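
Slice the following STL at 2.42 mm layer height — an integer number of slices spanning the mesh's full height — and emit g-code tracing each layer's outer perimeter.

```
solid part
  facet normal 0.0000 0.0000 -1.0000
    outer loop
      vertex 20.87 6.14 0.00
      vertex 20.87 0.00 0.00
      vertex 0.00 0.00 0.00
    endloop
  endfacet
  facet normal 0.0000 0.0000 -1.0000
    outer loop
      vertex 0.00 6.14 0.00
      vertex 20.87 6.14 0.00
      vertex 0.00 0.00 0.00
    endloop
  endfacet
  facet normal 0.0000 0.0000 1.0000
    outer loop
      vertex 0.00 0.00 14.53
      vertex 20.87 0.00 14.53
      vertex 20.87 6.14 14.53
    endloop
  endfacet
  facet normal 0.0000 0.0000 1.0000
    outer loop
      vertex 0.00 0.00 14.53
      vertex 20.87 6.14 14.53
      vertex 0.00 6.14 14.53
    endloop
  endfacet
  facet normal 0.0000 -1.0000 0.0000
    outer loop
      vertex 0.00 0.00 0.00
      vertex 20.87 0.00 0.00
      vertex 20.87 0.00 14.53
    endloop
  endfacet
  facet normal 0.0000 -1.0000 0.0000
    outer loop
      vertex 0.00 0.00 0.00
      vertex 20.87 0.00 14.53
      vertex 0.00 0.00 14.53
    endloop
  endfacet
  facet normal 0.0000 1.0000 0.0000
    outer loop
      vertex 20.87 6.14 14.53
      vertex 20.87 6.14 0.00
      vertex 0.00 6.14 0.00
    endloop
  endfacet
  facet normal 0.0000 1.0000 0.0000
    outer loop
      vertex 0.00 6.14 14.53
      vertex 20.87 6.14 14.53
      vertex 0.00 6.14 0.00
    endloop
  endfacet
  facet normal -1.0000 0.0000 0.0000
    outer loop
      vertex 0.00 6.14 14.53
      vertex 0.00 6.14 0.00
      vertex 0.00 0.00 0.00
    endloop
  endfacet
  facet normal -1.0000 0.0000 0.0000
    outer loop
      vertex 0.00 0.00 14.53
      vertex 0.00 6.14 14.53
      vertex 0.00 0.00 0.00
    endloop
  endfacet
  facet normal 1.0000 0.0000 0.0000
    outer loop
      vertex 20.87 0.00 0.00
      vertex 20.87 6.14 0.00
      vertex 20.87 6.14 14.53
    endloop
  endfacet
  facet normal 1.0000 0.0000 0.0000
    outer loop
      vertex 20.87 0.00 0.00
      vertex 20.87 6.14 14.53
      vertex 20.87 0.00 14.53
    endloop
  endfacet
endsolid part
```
; perimeter-only toolpath
G21 ; units = mm
G90 ; absolute positioning
G28 ; home
; layer 1
G0 Z2.42
G0 X0.00 Y0.00
G1 X20.87 Y0.00
G1 X20.87 Y6.14
G1 X0.00 Y6.14
G1 X0.00 Y0.00
; layer 2
G0 Z4.84
G0 X0.00 Y0.00
G1 X20.87 Y0.00
G1 X20.87 Y6.14
G1 X0.00 Y6.14
G1 X0.00 Y0.00
; layer 3
G0 Z7.26
G0 X0.00 Y0.00
G1 X20.87 Y0.00
G1 X20.87 Y6.14
G1 X0.00 Y6.14
G1 X0.00 Y0.00
; layer 4
G0 Z9.69
G0 X0.00 Y0.00
G1 X20.87 Y0.00
G1 X20.87 Y6.14
G1 X0.00 Y6.14
G1 X0.00 Y0.00
; layer 5
G0 Z12.11
G0 X0.00 Y0.00
G1 X20.87 Y0.00
G1 X20.87 Y6.14
G1 X0.00 Y6.14
G1 X0.00 Y0.00
; layer 6
G0 Z14.53
G0 X0.00 Y0.00
G1 X20.87 Y0.00
G1 X20.87 Y6.14
G1 X0.00 Y6.14
G1 X0.00 Y0.00
M2 ; end

The solid is a rectangular box, roughly 20.9 × 6.14 mm footprint and 14.5 mm tall. Slicing at Δz = 2.42 mm — 6 equal slices spanning the solid's height, so layer i sits at z = i·h/6 — gives 6 non-empty perimeters. Each is a 4-segment closed polygon; G0 lifts to the layer z and rapids to the start vertex, then G1 traces the edges.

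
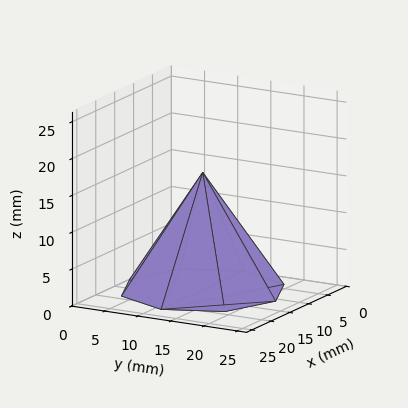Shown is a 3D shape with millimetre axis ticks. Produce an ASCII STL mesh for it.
Reading the render: the shape is a regular 8-sided pyramid, base circumscribed radius ≈ 11 mm, apex at z ≈ 16 mm (dimensions read to the nearest mm from the axis ticks). For the STL, each face is triangulated and given an outward normal.

solid part
  facet normal 0.0000 0.0000 -1.0000
    outer loop
      vertex 11.0 22.0 0.0
      vertex 18.8 18.8 0.0
      vertex 22.0 11.0 0.0
    endloop
  endfacet
  facet normal 0.0000 0.0000 -1.0000
    outer loop
      vertex 3.2 18.8 0.0
      vertex 11.0 22.0 0.0
      vertex 22.0 11.0 0.0
    endloop
  endfacet
  facet normal 0.0000 0.0000 -1.0000
    outer loop
      vertex 0.0 11.0 0.0
      vertex 3.2 18.8 0.0
      vertex 22.0 11.0 0.0
    endloop
  endfacet
  facet normal 0.0000 0.0000 -1.0000
    outer loop
      vertex 3.2 3.2 0.0
      vertex 0.0 11.0 0.0
      vertex 22.0 11.0 0.0
    endloop
  endfacet
  facet normal 0.0000 0.0000 -1.0000
    outer loop
      vertex 11.0 0.0 0.0
      vertex 3.2 3.2 0.0
      vertex 22.0 11.0 0.0
    endloop
  endfacet
  facet normal 0.0000 0.0000 -1.0000
    outer loop
      vertex 18.8 3.2 0.0
      vertex 11.0 0.0 0.0
      vertex 22.0 11.0 0.0
    endloop
  endfacet
  facet normal 0.7806 0.3203 0.5367
    outer loop
      vertex 22.0 11.0 0.0
      vertex 18.8 18.8 0.0
      vertex 11.0 11.0 16.0
    endloop
  endfacet
  facet normal 0.3203 0.7806 0.5367
    outer loop
      vertex 18.8 18.8 0.0
      vertex 11.0 22.0 0.0
      vertex 11.0 11.0 16.0
    endloop
  endfacet
  facet normal -0.3203 0.7806 0.5367
    outer loop
      vertex 11.0 22.0 0.0
      vertex 3.2 18.8 0.0
      vertex 11.0 11.0 16.0
    endloop
  endfacet
  facet normal -0.7806 0.3203 0.5367
    outer loop
      vertex 3.2 18.8 0.0
      vertex 0.0 11.0 0.0
      vertex 11.0 11.0 16.0
    endloop
  endfacet
  facet normal -0.7806 -0.3203 0.5367
    outer loop
      vertex 0.0 11.0 0.0
      vertex 3.2 3.2 0.0
      vertex 11.0 11.0 16.0
    endloop
  endfacet
  facet normal -0.3203 -0.7806 0.5367
    outer loop
      vertex 3.2 3.2 0.0
      vertex 11.0 0.0 0.0
      vertex 11.0 11.0 16.0
    endloop
  endfacet
  facet normal 0.3203 -0.7806 0.5367
    outer loop
      vertex 11.0 0.0 0.0
      vertex 18.8 3.2 0.0
      vertex 11.0 11.0 16.0
    endloop
  endfacet
  facet normal 0.7806 -0.3203 0.5367
    outer loop
      vertex 18.8 3.2 0.0
      vertex 22.0 11.0 0.0
      vertex 11.0 11.0 16.0
    endloop
  endfacet
endsolid part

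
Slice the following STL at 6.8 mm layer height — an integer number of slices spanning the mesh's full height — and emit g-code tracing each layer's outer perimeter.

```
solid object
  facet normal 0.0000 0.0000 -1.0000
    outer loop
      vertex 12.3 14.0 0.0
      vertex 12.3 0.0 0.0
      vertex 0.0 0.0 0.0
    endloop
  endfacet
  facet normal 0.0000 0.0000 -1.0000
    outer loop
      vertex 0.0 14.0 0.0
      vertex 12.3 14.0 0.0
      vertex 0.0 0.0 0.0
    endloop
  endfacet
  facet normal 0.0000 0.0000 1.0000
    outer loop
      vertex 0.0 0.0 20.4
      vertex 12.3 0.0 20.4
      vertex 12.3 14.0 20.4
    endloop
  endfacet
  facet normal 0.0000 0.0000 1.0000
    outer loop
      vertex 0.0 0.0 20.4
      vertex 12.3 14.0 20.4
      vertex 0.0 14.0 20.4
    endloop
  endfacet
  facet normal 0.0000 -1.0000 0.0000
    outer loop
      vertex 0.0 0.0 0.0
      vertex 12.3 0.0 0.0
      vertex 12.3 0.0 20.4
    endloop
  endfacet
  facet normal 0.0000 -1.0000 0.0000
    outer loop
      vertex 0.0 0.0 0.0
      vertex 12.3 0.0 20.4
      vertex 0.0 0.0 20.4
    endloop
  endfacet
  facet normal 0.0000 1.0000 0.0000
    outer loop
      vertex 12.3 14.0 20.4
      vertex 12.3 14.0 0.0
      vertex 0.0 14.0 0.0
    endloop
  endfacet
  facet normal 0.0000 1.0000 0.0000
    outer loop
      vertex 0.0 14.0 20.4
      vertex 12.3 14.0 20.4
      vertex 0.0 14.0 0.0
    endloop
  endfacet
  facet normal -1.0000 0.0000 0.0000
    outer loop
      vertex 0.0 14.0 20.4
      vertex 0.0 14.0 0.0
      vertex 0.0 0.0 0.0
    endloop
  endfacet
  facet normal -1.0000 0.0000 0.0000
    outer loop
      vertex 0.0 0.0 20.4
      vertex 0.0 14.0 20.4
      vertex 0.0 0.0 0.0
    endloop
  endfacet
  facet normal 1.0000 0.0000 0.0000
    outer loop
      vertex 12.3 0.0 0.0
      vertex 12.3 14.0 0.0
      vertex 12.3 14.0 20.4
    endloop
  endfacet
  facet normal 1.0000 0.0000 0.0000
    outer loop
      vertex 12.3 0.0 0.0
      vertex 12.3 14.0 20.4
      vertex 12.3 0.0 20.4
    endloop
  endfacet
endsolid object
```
; perimeter-only toolpath
G21 ; units = mm
G90 ; absolute positioning
G28 ; home
; layer 1
G0 Z6.8
G0 X0.0 Y0.0
G1 X12.3 Y0.0
G1 X12.3 Y14.0
G1 X0.0 Y14.0
G1 X0.0 Y0.0
; layer 2
G0 Z13.6
G0 X0.0 Y0.0
G1 X12.3 Y0.0
G1 X12.3 Y14.0
G1 X0.0 Y14.0
G1 X0.0 Y0.0
; layer 3
G0 Z20.4
G0 X0.0 Y0.0
G1 X12.3 Y0.0
G1 X12.3 Y14.0
G1 X0.0 Y14.0
G1 X0.0 Y0.0
M2 ; end

The solid is a rectangular box, roughly 12.3 × 14 mm footprint and 20.4 mm tall. Slicing at Δz = 6.8 mm — 3 equal slices spanning the solid's height, so layer i sits at z = i·h/3 — gives 3 non-empty perimeters. Each is a 4-segment closed polygon; G0 lifts to the layer z and rapids to the start vertex, then G1 traces the edges.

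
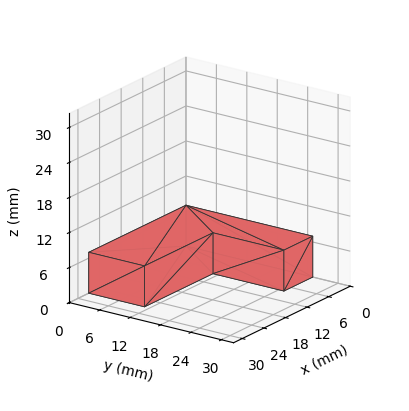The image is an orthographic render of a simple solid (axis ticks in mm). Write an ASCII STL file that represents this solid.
Reading the render: the shape is an L-shaped prism: outer 27 × 25 mm, arm thicknesses ≈ 11 mm (horizontal) and 8 mm (vertical), extruded 7 mm in z (dimensions read to the nearest mm from the axis ticks). For the STL, each face is triangulated and given an outward normal.

solid part
  facet normal 0.0000 0.0000 -1.0000
    outer loop
      vertex 27.00 11.00 0.00
      vertex 27.00 0.00 0.00
      vertex 0.00 0.00 0.00
    endloop
  endfacet
  facet normal 0.0000 0.0000 -1.0000
    outer loop
      vertex 8.00 11.00 0.00
      vertex 27.00 11.00 0.00
      vertex 0.00 0.00 0.00
    endloop
  endfacet
  facet normal 0.0000 0.0000 -1.0000
    outer loop
      vertex 8.00 25.00 0.00
      vertex 8.00 11.00 0.00
      vertex 0.00 0.00 0.00
    endloop
  endfacet
  facet normal 0.0000 0.0000 -1.0000
    outer loop
      vertex 0.00 25.00 0.00
      vertex 8.00 25.00 0.00
      vertex 0.00 0.00 0.00
    endloop
  endfacet
  facet normal 0.0000 0.0000 1.0000
    outer loop
      vertex 0.00 0.00 7.00
      vertex 27.00 0.00 7.00
      vertex 27.00 11.00 7.00
    endloop
  endfacet
  facet normal 0.0000 0.0000 1.0000
    outer loop
      vertex 0.00 0.00 7.00
      vertex 27.00 11.00 7.00
      vertex 8.00 11.00 7.00
    endloop
  endfacet
  facet normal 0.0000 0.0000 1.0000
    outer loop
      vertex 0.00 0.00 7.00
      vertex 8.00 11.00 7.00
      vertex 8.00 25.00 7.00
    endloop
  endfacet
  facet normal 0.0000 0.0000 1.0000
    outer loop
      vertex 0.00 0.00 7.00
      vertex 8.00 25.00 7.00
      vertex 0.00 25.00 7.00
    endloop
  endfacet
  facet normal 0.0000 -1.0000 0.0000
    outer loop
      vertex 0.00 0.00 0.00
      vertex 27.00 0.00 0.00
      vertex 27.00 0.00 7.00
    endloop
  endfacet
  facet normal 0.0000 -1.0000 0.0000
    outer loop
      vertex 0.00 0.00 0.00
      vertex 27.00 0.00 7.00
      vertex 0.00 0.00 7.00
    endloop
  endfacet
  facet normal 1.0000 0.0000 0.0000
    outer loop
      vertex 27.00 0.00 0.00
      vertex 27.00 11.00 0.00
      vertex 27.00 11.00 7.00
    endloop
  endfacet
  facet normal 1.0000 0.0000 0.0000
    outer loop
      vertex 27.00 0.00 0.00
      vertex 27.00 11.00 7.00
      vertex 27.00 0.00 7.00
    endloop
  endfacet
  facet normal 0.0000 1.0000 0.0000
    outer loop
      vertex 27.00 11.00 0.00
      vertex 8.00 11.00 0.00
      vertex 8.00 11.00 7.00
    endloop
  endfacet
  facet normal 0.0000 1.0000 0.0000
    outer loop
      vertex 27.00 11.00 0.00
      vertex 8.00 11.00 7.00
      vertex 27.00 11.00 7.00
    endloop
  endfacet
  facet normal 1.0000 0.0000 0.0000
    outer loop
      vertex 8.00 11.00 0.00
      vertex 8.00 25.00 0.00
      vertex 8.00 25.00 7.00
    endloop
  endfacet
  facet normal 1.0000 0.0000 0.0000
    outer loop
      vertex 8.00 11.00 0.00
      vertex 8.00 25.00 7.00
      vertex 8.00 11.00 7.00
    endloop
  endfacet
  facet normal 0.0000 1.0000 0.0000
    outer loop
      vertex 8.00 25.00 0.00
      vertex 0.00 25.00 0.00
      vertex 0.00 25.00 7.00
    endloop
  endfacet
  facet normal 0.0000 1.0000 0.0000
    outer loop
      vertex 8.00 25.00 0.00
      vertex 0.00 25.00 7.00
      vertex 8.00 25.00 7.00
    endloop
  endfacet
  facet normal -1.0000 0.0000 0.0000
    outer loop
      vertex 0.00 25.00 0.00
      vertex 0.00 0.00 0.00
      vertex 0.00 0.00 7.00
    endloop
  endfacet
  facet normal -1.0000 0.0000 0.0000
    outer loop
      vertex 0.00 25.00 0.00
      vertex 0.00 0.00 7.00
      vertex 0.00 25.00 7.00
    endloop
  endfacet
endsolid part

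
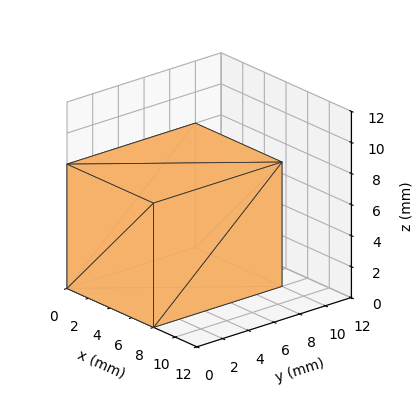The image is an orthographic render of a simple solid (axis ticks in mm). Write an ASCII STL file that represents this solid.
Reading the render: the shape is a rectangular box, roughly 8 × 10 mm footprint and 8 mm tall (dimensions read to the nearest mm from the axis ticks). For the STL, each face is triangulated and given an outward normal.

solid part
  facet normal 0.0000 0.0000 -1.0000
    outer loop
      vertex 8.0 10.0 0.0
      vertex 8.0 0.0 0.0
      vertex 0.0 0.0 0.0
    endloop
  endfacet
  facet normal 0.0000 0.0000 -1.0000
    outer loop
      vertex 0.0 10.0 0.0
      vertex 8.0 10.0 0.0
      vertex 0.0 0.0 0.0
    endloop
  endfacet
  facet normal 0.0000 0.0000 1.0000
    outer loop
      vertex 0.0 0.0 8.0
      vertex 8.0 0.0 8.0
      vertex 8.0 10.0 8.0
    endloop
  endfacet
  facet normal 0.0000 0.0000 1.0000
    outer loop
      vertex 0.0 0.0 8.0
      vertex 8.0 10.0 8.0
      vertex 0.0 10.0 8.0
    endloop
  endfacet
  facet normal 0.0000 -1.0000 0.0000
    outer loop
      vertex 0.0 0.0 0.0
      vertex 8.0 0.0 0.0
      vertex 8.0 0.0 8.0
    endloop
  endfacet
  facet normal 0.0000 -1.0000 0.0000
    outer loop
      vertex 0.0 0.0 0.0
      vertex 8.0 0.0 8.0
      vertex 0.0 0.0 8.0
    endloop
  endfacet
  facet normal 0.0000 1.0000 0.0000
    outer loop
      vertex 8.0 10.0 8.0
      vertex 8.0 10.0 0.0
      vertex 0.0 10.0 0.0
    endloop
  endfacet
  facet normal 0.0000 1.0000 0.0000
    outer loop
      vertex 0.0 10.0 8.0
      vertex 8.0 10.0 8.0
      vertex 0.0 10.0 0.0
    endloop
  endfacet
  facet normal -1.0000 0.0000 0.0000
    outer loop
      vertex 0.0 10.0 8.0
      vertex 0.0 10.0 0.0
      vertex 0.0 0.0 0.0
    endloop
  endfacet
  facet normal -1.0000 0.0000 0.0000
    outer loop
      vertex 0.0 0.0 8.0
      vertex 0.0 10.0 8.0
      vertex 0.0 0.0 0.0
    endloop
  endfacet
  facet normal 1.0000 0.0000 0.0000
    outer loop
      vertex 8.0 0.0 0.0
      vertex 8.0 10.0 0.0
      vertex 8.0 10.0 8.0
    endloop
  endfacet
  facet normal 1.0000 0.0000 0.0000
    outer loop
      vertex 8.0 0.0 0.0
      vertex 8.0 10.0 8.0
      vertex 8.0 0.0 8.0
    endloop
  endfacet
endsolid part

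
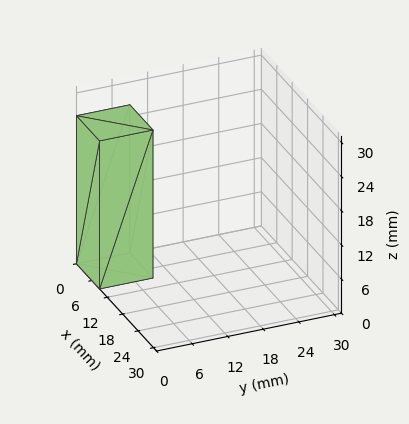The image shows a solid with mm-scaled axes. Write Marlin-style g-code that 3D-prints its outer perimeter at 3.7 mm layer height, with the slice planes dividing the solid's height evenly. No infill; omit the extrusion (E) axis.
Reading the render: the shape is a rectangular box, roughly 9 × 9 mm footprint and 26 mm tall (dimensions read to the nearest mm from the axis ticks). For the g-code, the solid's height is divided into equal slices at the stated Δz and each level perimeter traced with G1 moves after a G0 lift.

; perimeter-only toolpath
G21 ; units = mm
G90 ; absolute positioning
G28 ; home
; layer 1
G0 Z3.7
G0 X0.0 Y0.0
G1 X9.0 Y0.0
G1 X9.0 Y9.0
G1 X0.0 Y9.0
G1 X0.0 Y0.0
; layer 2
G0 Z7.4
G0 X0.0 Y0.0
G1 X9.0 Y0.0
G1 X9.0 Y9.0
G1 X0.0 Y9.0
G1 X0.0 Y0.0
; layer 3
G0 Z11.1
G0 X0.0 Y0.0
G1 X9.0 Y0.0
G1 X9.0 Y9.0
G1 X0.0 Y9.0
G1 X0.0 Y0.0
; layer 4
G0 Z14.9
G0 X0.0 Y0.0
G1 X9.0 Y0.0
G1 X9.0 Y9.0
G1 X0.0 Y9.0
G1 X0.0 Y0.0
; layer 5
G0 Z18.6
G0 X0.0 Y0.0
G1 X9.0 Y0.0
G1 X9.0 Y9.0
G1 X0.0 Y9.0
G1 X0.0 Y0.0
; layer 6
G0 Z22.3
G0 X0.0 Y0.0
G1 X9.0 Y0.0
G1 X9.0 Y9.0
G1 X0.0 Y9.0
G1 X0.0 Y0.0
; layer 7
G0 Z26.0
G0 X0.0 Y0.0
G1 X9.0 Y0.0
G1 X9.0 Y9.0
G1 X0.0 Y9.0
G1 X0.0 Y0.0
M2 ; end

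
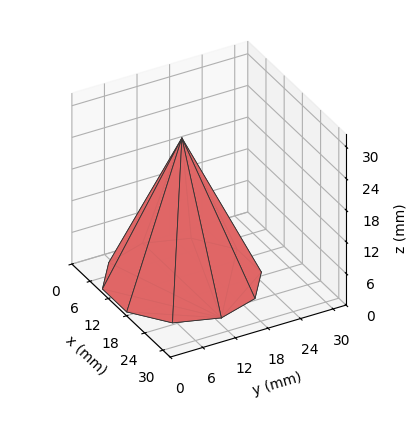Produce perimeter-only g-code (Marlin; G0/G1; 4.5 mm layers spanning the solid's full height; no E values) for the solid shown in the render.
Reading the render: the shape is a regular 10-sided pyramid, base circumscribed radius ≈ 13 mm, apex at z ≈ 27 mm (dimensions read to the nearest mm from the axis ticks). For the g-code, the solid's height is divided into equal slices at the stated Δz and each level perimeter traced with G1 moves after a G0 lift.

; perimeter-only toolpath
G21 ; units = mm
G90 ; absolute positioning
G28 ; home
; layer 1
G0 Z4.5
G0 X23.8 Y13.0
G1 X21.8 Y19.3
G1 X16.3 Y23.3
G1 X9.7 Y23.3
G1 X4.2 Y19.3
G1 X2.2 Y13.0
G1 X4.2 Y6.7
G1 X9.7 Y2.7
G1 X16.3 Y2.7
G1 X21.8 Y6.7
G1 X23.8 Y13.0
; layer 2
G0 Z9.0
G0 X21.7 Y13.0
G1 X20.0 Y18.1
G1 X15.7 Y21.3
G1 X10.3 Y21.3
G1 X6.0 Y18.1
G1 X4.3 Y13.0
G1 X6.0 Y7.9
G1 X10.3 Y4.7
G1 X15.7 Y4.7
G1 X20.0 Y7.9
G1 X21.7 Y13.0
; layer 3
G0 Z13.5
G0 X19.5 Y13.0
G1 X18.2 Y16.8
G1 X15.0 Y19.2
G1 X11.0 Y19.2
G1 X7.8 Y16.8
G1 X6.5 Y13.0
G1 X7.8 Y9.2
G1 X11.0 Y6.8
G1 X15.0 Y6.8
G1 X18.2 Y9.2
G1 X19.5 Y13.0
; layer 4
G0 Z18.0
G0 X17.3 Y13.0
G1 X16.5 Y15.5
G1 X14.3 Y17.1
G1 X11.7 Y17.1
G1 X9.5 Y15.5
G1 X8.7 Y13.0
G1 X9.5 Y10.5
G1 X11.7 Y8.9
G1 X14.3 Y8.9
G1 X16.5 Y10.5
G1 X17.3 Y13.0
; layer 5
G0 Z22.5
G0 X15.2 Y13.0
G1 X14.8 Y14.3
G1 X13.7 Y15.1
G1 X12.3 Y15.1
G1 X11.2 Y14.3
G1 X10.8 Y13.0
G1 X11.2 Y11.7
G1 X12.3 Y10.9
G1 X13.7 Y10.9
G1 X14.8 Y11.7
G1 X15.2 Y13.0
M2 ; end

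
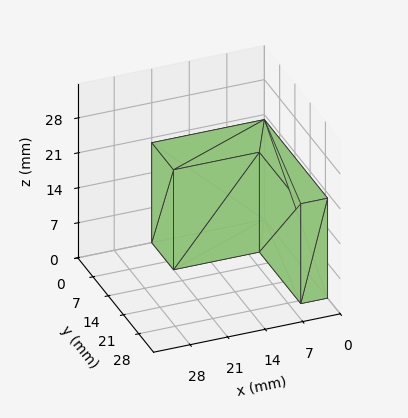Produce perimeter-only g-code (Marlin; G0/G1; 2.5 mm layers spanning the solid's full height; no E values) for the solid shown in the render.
Reading the render: the shape is an L-shaped prism: outer 21 × 29 mm, arm thicknesses ≈ 10 mm (horizontal) and 5 mm (vertical), extruded 20 mm in z (dimensions read to the nearest mm from the axis ticks). For the g-code, the solid's height is divided into equal slices at the stated Δz and each level perimeter traced with G1 moves after a G0 lift.

; perimeter-only toolpath
G21 ; units = mm
G90 ; absolute positioning
G28 ; home
; layer 1
G0 Z2.5
G0 X0.0 Y0.0
G1 X21.0 Y0.0
G1 X21.0 Y10.0
G1 X5.0 Y10.0
G1 X5.0 Y29.0
G1 X0.0 Y29.0
G1 X0.0 Y0.0
; layer 2
G0 Z5.0
G0 X0.0 Y0.0
G1 X21.0 Y0.0
G1 X21.0 Y10.0
G1 X5.0 Y10.0
G1 X5.0 Y29.0
G1 X0.0 Y29.0
G1 X0.0 Y0.0
; layer 3
G0 Z7.5
G0 X0.0 Y0.0
G1 X21.0 Y0.0
G1 X21.0 Y10.0
G1 X5.0 Y10.0
G1 X5.0 Y29.0
G1 X0.0 Y29.0
G1 X0.0 Y0.0
; layer 4
G0 Z10.0
G0 X0.0 Y0.0
G1 X21.0 Y0.0
G1 X21.0 Y10.0
G1 X5.0 Y10.0
G1 X5.0 Y29.0
G1 X0.0 Y29.0
G1 X0.0 Y0.0
; layer 5
G0 Z12.5
G0 X0.0 Y0.0
G1 X21.0 Y0.0
G1 X21.0 Y10.0
G1 X5.0 Y10.0
G1 X5.0 Y29.0
G1 X0.0 Y29.0
G1 X0.0 Y0.0
; layer 6
G0 Z15.0
G0 X0.0 Y0.0
G1 X21.0 Y0.0
G1 X21.0 Y10.0
G1 X5.0 Y10.0
G1 X5.0 Y29.0
G1 X0.0 Y29.0
G1 X0.0 Y0.0
; layer 7
G0 Z17.5
G0 X0.0 Y0.0
G1 X21.0 Y0.0
G1 X21.0 Y10.0
G1 X5.0 Y10.0
G1 X5.0 Y29.0
G1 X0.0 Y29.0
G1 X0.0 Y0.0
; layer 8
G0 Z20.0
G0 X0.0 Y0.0
G1 X21.0 Y0.0
G1 X21.0 Y10.0
G1 X5.0 Y10.0
G1 X5.0 Y29.0
G1 X0.0 Y29.0
G1 X0.0 Y0.0
M2 ; end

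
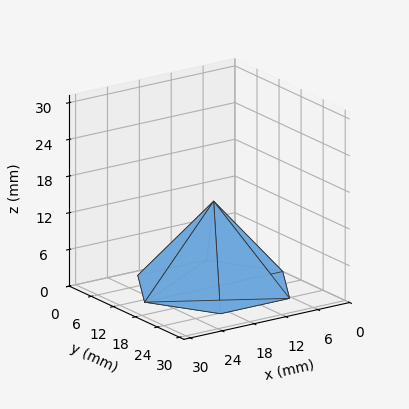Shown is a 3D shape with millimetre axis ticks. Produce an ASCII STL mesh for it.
Reading the render: the shape is a regular 6-sided pyramid, base circumscribed radius ≈ 13 mm, apex at z ≈ 14 mm (dimensions read to the nearest mm from the axis ticks). For the STL, each face is triangulated and given an outward normal.

solid part
  facet normal 0.0000 0.0000 -1.0000
    outer loop
      vertex 6.500 24.258 0.000
      vertex 19.500 24.258 0.000
      vertex 26.000 13.000 0.000
    endloop
  endfacet
  facet normal 0.0000 0.0000 -1.0000
    outer loop
      vertex 0.000 13.000 0.000
      vertex 6.500 24.258 0.000
      vertex 26.000 13.000 0.000
    endloop
  endfacet
  facet normal 0.0000 0.0000 -1.0000
    outer loop
      vertex 6.500 1.742 0.000
      vertex 0.000 13.000 0.000
      vertex 26.000 13.000 0.000
    endloop
  endfacet
  facet normal 0.0000 0.0000 -1.0000
    outer loop
      vertex 19.500 1.742 0.000
      vertex 6.500 1.742 0.000
      vertex 26.000 13.000 0.000
    endloop
  endfacet
  facet normal 0.6749 0.3897 0.6267
    outer loop
      vertex 26.000 13.000 0.000
      vertex 19.500 24.258 0.000
      vertex 13.000 13.000 14.000
    endloop
  endfacet
  facet normal 0.0000 0.7793 0.6267
    outer loop
      vertex 19.500 24.258 0.000
      vertex 6.500 24.258 0.000
      vertex 13.000 13.000 14.000
    endloop
  endfacet
  facet normal -0.6749 0.3897 0.6267
    outer loop
      vertex 6.500 24.258 0.000
      vertex 0.000 13.000 0.000
      vertex 13.000 13.000 14.000
    endloop
  endfacet
  facet normal -0.6749 -0.3897 0.6267
    outer loop
      vertex 0.000 13.000 0.000
      vertex 6.500 1.742 0.000
      vertex 13.000 13.000 14.000
    endloop
  endfacet
  facet normal 0.0000 -0.7793 0.6267
    outer loop
      vertex 6.500 1.742 0.000
      vertex 19.500 1.742 0.000
      vertex 13.000 13.000 14.000
    endloop
  endfacet
  facet normal 0.6749 -0.3897 0.6267
    outer loop
      vertex 19.500 1.742 0.000
      vertex 26.000 13.000 0.000
      vertex 13.000 13.000 14.000
    endloop
  endfacet
endsolid part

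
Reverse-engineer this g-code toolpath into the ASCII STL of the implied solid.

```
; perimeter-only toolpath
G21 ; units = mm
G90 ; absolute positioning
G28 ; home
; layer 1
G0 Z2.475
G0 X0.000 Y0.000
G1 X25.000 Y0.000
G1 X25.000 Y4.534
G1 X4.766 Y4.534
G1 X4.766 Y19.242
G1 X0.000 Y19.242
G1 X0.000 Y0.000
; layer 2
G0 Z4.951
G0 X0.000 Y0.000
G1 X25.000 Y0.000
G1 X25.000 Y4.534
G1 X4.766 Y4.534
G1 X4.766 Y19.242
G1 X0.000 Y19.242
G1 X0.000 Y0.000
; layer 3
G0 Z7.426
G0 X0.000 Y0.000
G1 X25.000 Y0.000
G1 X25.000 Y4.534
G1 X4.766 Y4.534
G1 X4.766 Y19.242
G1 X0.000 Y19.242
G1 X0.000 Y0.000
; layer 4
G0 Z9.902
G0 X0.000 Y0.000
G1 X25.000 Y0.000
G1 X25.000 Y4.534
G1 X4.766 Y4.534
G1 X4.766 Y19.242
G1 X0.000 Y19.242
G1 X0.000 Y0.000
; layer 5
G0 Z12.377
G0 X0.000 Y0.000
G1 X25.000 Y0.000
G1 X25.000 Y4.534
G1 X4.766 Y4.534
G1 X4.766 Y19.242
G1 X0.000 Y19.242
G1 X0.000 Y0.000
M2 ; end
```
solid part
  facet normal 0.0000 0.0000 -1.0000
    outer loop
      vertex 25.000 4.534 0.000
      vertex 25.000 0.000 0.000
      vertex 0.000 0.000 0.000
    endloop
  endfacet
  facet normal 0.0000 0.0000 -1.0000
    outer loop
      vertex 4.766 4.534 0.000
      vertex 25.000 4.534 0.000
      vertex 0.000 0.000 0.000
    endloop
  endfacet
  facet normal 0.0000 0.0000 -1.0000
    outer loop
      vertex 4.766 19.242 0.000
      vertex 4.766 4.534 0.000
      vertex 0.000 0.000 0.000
    endloop
  endfacet
  facet normal 0.0000 0.0000 -1.0000
    outer loop
      vertex 0.000 19.242 0.000
      vertex 4.766 19.242 0.000
      vertex 0.000 0.000 0.000
    endloop
  endfacet
  facet normal 0.0000 0.0000 1.0000
    outer loop
      vertex 0.000 0.000 12.377
      vertex 25.000 0.000 12.377
      vertex 25.000 4.534 12.377
    endloop
  endfacet
  facet normal 0.0000 0.0000 1.0000
    outer loop
      vertex 0.000 0.000 12.377
      vertex 25.000 4.534 12.377
      vertex 4.766 4.534 12.377
    endloop
  endfacet
  facet normal 0.0000 0.0000 1.0000
    outer loop
      vertex 0.000 0.000 12.377
      vertex 4.766 4.534 12.377
      vertex 4.766 19.242 12.377
    endloop
  endfacet
  facet normal 0.0000 0.0000 1.0000
    outer loop
      vertex 0.000 0.000 12.377
      vertex 4.766 19.242 12.377
      vertex 0.000 19.242 12.377
    endloop
  endfacet
  facet normal 0.0000 -1.0000 0.0000
    outer loop
      vertex 0.000 0.000 0.000
      vertex 25.000 0.000 0.000
      vertex 25.000 0.000 12.377
    endloop
  endfacet
  facet normal 0.0000 -1.0000 0.0000
    outer loop
      vertex 0.000 0.000 0.000
      vertex 25.000 0.000 12.377
      vertex 0.000 0.000 12.377
    endloop
  endfacet
  facet normal 1.0000 0.0000 0.0000
    outer loop
      vertex 25.000 0.000 0.000
      vertex 25.000 4.534 0.000
      vertex 25.000 4.534 12.377
    endloop
  endfacet
  facet normal 1.0000 0.0000 0.0000
    outer loop
      vertex 25.000 0.000 0.000
      vertex 25.000 4.534 12.377
      vertex 25.000 0.000 12.377
    endloop
  endfacet
  facet normal 0.0000 1.0000 0.0000
    outer loop
      vertex 25.000 4.534 0.000
      vertex 4.766 4.534 0.000
      vertex 4.766 4.534 12.377
    endloop
  endfacet
  facet normal 0.0000 1.0000 0.0000
    outer loop
      vertex 25.000 4.534 0.000
      vertex 4.766 4.534 12.377
      vertex 25.000 4.534 12.377
    endloop
  endfacet
  facet normal 1.0000 0.0000 0.0000
    outer loop
      vertex 4.766 4.534 0.000
      vertex 4.766 19.242 0.000
      vertex 4.766 19.242 12.377
    endloop
  endfacet
  facet normal 1.0000 0.0000 0.0000
    outer loop
      vertex 4.766 4.534 0.000
      vertex 4.766 19.242 12.377
      vertex 4.766 4.534 12.377
    endloop
  endfacet
  facet normal 0.0000 1.0000 0.0000
    outer loop
      vertex 4.766 19.242 0.000
      vertex 0.000 19.242 0.000
      vertex 0.000 19.242 12.377
    endloop
  endfacet
  facet normal 0.0000 1.0000 0.0000
    outer loop
      vertex 4.766 19.242 0.000
      vertex 0.000 19.242 12.377
      vertex 4.766 19.242 12.377
    endloop
  endfacet
  facet normal -1.0000 0.0000 0.0000
    outer loop
      vertex 0.000 19.242 0.000
      vertex 0.000 0.000 0.000
      vertex 0.000 0.000 12.377
    endloop
  endfacet
  facet normal -1.0000 0.0000 0.0000
    outer loop
      vertex 0.000 19.242 0.000
      vertex 0.000 0.000 12.377
      vertex 0.000 19.242 12.377
    endloop
  endfacet
endsolid part

The G0 Z moves step by Δz≈2.475 mm. Every layer's G1 loop is the same polygon, so the solid is a straight extrusion of it from z=0 to z≈12.4. Closing with flat bottom and top caps and triangulating gives 20 facets — an L-shaped prism: outer 25 × 19.2 mm, arm thicknesses ≈ 4.53 mm (horizontal) and 4.77 mm (vertical), extruded 12.4 mm in z.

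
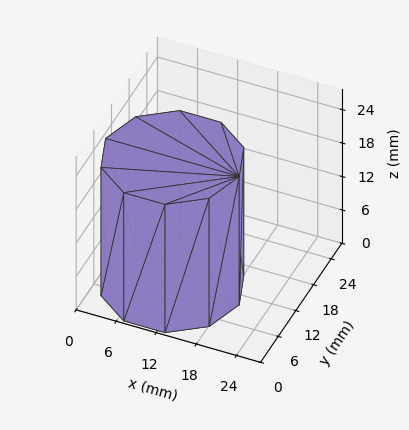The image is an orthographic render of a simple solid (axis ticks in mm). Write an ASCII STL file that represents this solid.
Reading the render: the shape is a regular 10-sided prism (a cylinder approximated with 10 flat sides), circumscribed radius ≈ 10 mm, height ≈ 23 mm (dimensions read to the nearest mm from the axis ticks). For the STL, each face is triangulated and given an outward normal.

solid part
  facet normal 0.0000 0.0000 -1.0000
    outer loop
      vertex 13.09 19.51 0.00
      vertex 18.09 15.88 0.00
      vertex 20.00 10.00 0.00
    endloop
  endfacet
  facet normal 0.0000 0.0000 -1.0000
    outer loop
      vertex 6.91 19.51 0.00
      vertex 13.09 19.51 0.00
      vertex 20.00 10.00 0.00
    endloop
  endfacet
  facet normal 0.0000 0.0000 -1.0000
    outer loop
      vertex 1.91 15.88 0.00
      vertex 6.91 19.51 0.00
      vertex 20.00 10.00 0.00
    endloop
  endfacet
  facet normal 0.0000 0.0000 -1.0000
    outer loop
      vertex 0.00 10.00 0.00
      vertex 1.91 15.88 0.00
      vertex 20.00 10.00 0.00
    endloop
  endfacet
  facet normal 0.0000 0.0000 -1.0000
    outer loop
      vertex 1.91 4.12 0.00
      vertex 0.00 10.00 0.00
      vertex 20.00 10.00 0.00
    endloop
  endfacet
  facet normal 0.0000 0.0000 -1.0000
    outer loop
      vertex 6.91 0.49 0.00
      vertex 1.91 4.12 0.00
      vertex 20.00 10.00 0.00
    endloop
  endfacet
  facet normal 0.0000 0.0000 -1.0000
    outer loop
      vertex 13.09 0.49 0.00
      vertex 6.91 0.49 0.00
      vertex 20.00 10.00 0.00
    endloop
  endfacet
  facet normal 0.0000 0.0000 -1.0000
    outer loop
      vertex 18.09 4.12 0.00
      vertex 13.09 0.49 0.00
      vertex 20.00 10.00 0.00
    endloop
  endfacet
  facet normal 0.0000 0.0000 1.0000
    outer loop
      vertex 20.00 10.00 23.00
      vertex 18.09 15.88 23.00
      vertex 13.09 19.51 23.00
    endloop
  endfacet
  facet normal 0.0000 0.0000 1.0000
    outer loop
      vertex 20.00 10.00 23.00
      vertex 13.09 19.51 23.00
      vertex 6.91 19.51 23.00
    endloop
  endfacet
  facet normal 0.0000 0.0000 1.0000
    outer loop
      vertex 20.00 10.00 23.00
      vertex 6.91 19.51 23.00
      vertex 1.91 15.88 23.00
    endloop
  endfacet
  facet normal 0.0000 0.0000 1.0000
    outer loop
      vertex 20.00 10.00 23.00
      vertex 1.91 15.88 23.00
      vertex 0.00 10.00 23.00
    endloop
  endfacet
  facet normal 0.0000 0.0000 1.0000
    outer loop
      vertex 20.00 10.00 23.00
      vertex 0.00 10.00 23.00
      vertex 1.91 4.12 23.00
    endloop
  endfacet
  facet normal 0.0000 0.0000 1.0000
    outer loop
      vertex 20.00 10.00 23.00
      vertex 1.91 4.12 23.00
      vertex 6.91 0.49 23.00
    endloop
  endfacet
  facet normal 0.0000 0.0000 1.0000
    outer loop
      vertex 20.00 10.00 23.00
      vertex 6.91 0.49 23.00
      vertex 13.09 0.49 23.00
    endloop
  endfacet
  facet normal 0.0000 0.0000 1.0000
    outer loop
      vertex 20.00 10.00 23.00
      vertex 13.09 0.49 23.00
      vertex 18.09 4.12 23.00
    endloop
  endfacet
  facet normal 0.9511 0.3089 0.0000
    outer loop
      vertex 20.00 10.00 0.00
      vertex 18.09 15.88 0.00
      vertex 18.09 15.88 23.00
    endloop
  endfacet
  facet normal 0.9511 0.3089 0.0000
    outer loop
      vertex 20.00 10.00 0.00
      vertex 18.09 15.88 23.00
      vertex 20.00 10.00 23.00
    endloop
  endfacet
  facet normal 0.5875 0.8092 0.0000
    outer loop
      vertex 18.09 15.88 0.00
      vertex 13.09 19.51 0.00
      vertex 13.09 19.51 23.00
    endloop
  endfacet
  facet normal 0.5875 0.8092 0.0000
    outer loop
      vertex 18.09 15.88 0.00
      vertex 13.09 19.51 23.00
      vertex 18.09 15.88 23.00
    endloop
  endfacet
  facet normal 0.0000 1.0000 0.0000
    outer loop
      vertex 13.09 19.51 0.00
      vertex 6.91 19.51 0.00
      vertex 6.91 19.51 23.00
    endloop
  endfacet
  facet normal 0.0000 1.0000 0.0000
    outer loop
      vertex 13.09 19.51 0.00
      vertex 6.91 19.51 23.00
      vertex 13.09 19.51 23.00
    endloop
  endfacet
  facet normal -0.5875 0.8092 0.0000
    outer loop
      vertex 6.91 19.51 0.00
      vertex 1.91 15.88 0.00
      vertex 1.91 15.88 23.00
    endloop
  endfacet
  facet normal -0.5875 0.8092 0.0000
    outer loop
      vertex 6.91 19.51 0.00
      vertex 1.91 15.88 23.00
      vertex 6.91 19.51 23.00
    endloop
  endfacet
  facet normal -0.9511 0.3089 0.0000
    outer loop
      vertex 1.91 15.88 0.00
      vertex 0.00 10.00 0.00
      vertex 0.00 10.00 23.00
    endloop
  endfacet
  facet normal -0.9511 0.3089 0.0000
    outer loop
      vertex 1.91 15.88 0.00
      vertex 0.00 10.00 23.00
      vertex 1.91 15.88 23.00
    endloop
  endfacet
  facet normal -0.9511 -0.3089 0.0000
    outer loop
      vertex 0.00 10.00 0.00
      vertex 1.91 4.12 0.00
      vertex 1.91 4.12 23.00
    endloop
  endfacet
  facet normal -0.9511 -0.3089 0.0000
    outer loop
      vertex 0.00 10.00 0.00
      vertex 1.91 4.12 23.00
      vertex 0.00 10.00 23.00
    endloop
  endfacet
  facet normal -0.5875 -0.8092 0.0000
    outer loop
      vertex 1.91 4.12 0.00
      vertex 6.91 0.49 0.00
      vertex 6.91 0.49 23.00
    endloop
  endfacet
  facet normal -0.5875 -0.8092 0.0000
    outer loop
      vertex 1.91 4.12 0.00
      vertex 6.91 0.49 23.00
      vertex 1.91 4.12 23.00
    endloop
  endfacet
  facet normal 0.0000 -1.0000 0.0000
    outer loop
      vertex 6.91 0.49 0.00
      vertex 13.09 0.49 0.00
      vertex 13.09 0.49 23.00
    endloop
  endfacet
  facet normal 0.0000 -1.0000 0.0000
    outer loop
      vertex 6.91 0.49 0.00
      vertex 13.09 0.49 23.00
      vertex 6.91 0.49 23.00
    endloop
  endfacet
  facet normal 0.5875 -0.8092 0.0000
    outer loop
      vertex 13.09 0.49 0.00
      vertex 18.09 4.12 0.00
      vertex 18.09 4.12 23.00
    endloop
  endfacet
  facet normal 0.5875 -0.8092 0.0000
    outer loop
      vertex 13.09 0.49 0.00
      vertex 18.09 4.12 23.00
      vertex 13.09 0.49 23.00
    endloop
  endfacet
  facet normal 0.9511 -0.3089 0.0000
    outer loop
      vertex 18.09 4.12 0.00
      vertex 20.00 10.00 0.00
      vertex 20.00 10.00 23.00
    endloop
  endfacet
  facet normal 0.9511 -0.3089 0.0000
    outer loop
      vertex 18.09 4.12 0.00
      vertex 20.00 10.00 23.00
      vertex 18.09 4.12 23.00
    endloop
  endfacet
endsolid part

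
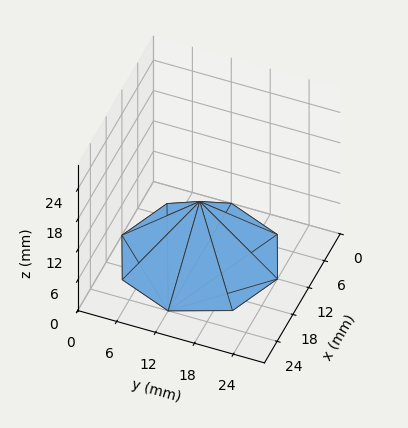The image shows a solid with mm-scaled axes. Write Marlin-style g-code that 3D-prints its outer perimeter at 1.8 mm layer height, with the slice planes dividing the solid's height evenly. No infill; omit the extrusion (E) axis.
Reading the render: the shape is a regular 8-sided pyramid, base circumscribed radius ≈ 12 mm, apex at z ≈ 11 mm (dimensions read to the nearest mm from the axis ticks). For the g-code, the solid's height is divided into equal slices at the stated Δz and each level perimeter traced with G1 moves after a G0 lift.

; perimeter-only toolpath
G21 ; units = mm
G90 ; absolute positioning
G28 ; home
; layer 1
G0 Z1.8
G0 X22.0 Y12.0
G1 X19.1 Y19.1
G1 X12.0 Y22.0
G1 X4.9 Y19.1
G1 X2.0 Y12.0
G1 X4.9 Y4.9
G1 X12.0 Y2.0
G1 X19.1 Y4.9
G1 X22.0 Y12.0
; layer 2
G0 Z3.7
G0 X20.0 Y12.0
G1 X17.7 Y17.7
G1 X12.0 Y20.0
G1 X6.3 Y17.7
G1 X4.0 Y12.0
G1 X6.3 Y6.3
G1 X12.0 Y4.0
G1 X17.7 Y6.3
G1 X20.0 Y12.0
; layer 3
G0 Z5.5
G0 X18.0 Y12.0
G1 X16.2 Y16.2
G1 X12.0 Y18.0
G1 X7.8 Y16.2
G1 X6.0 Y12.0
G1 X7.8 Y7.8
G1 X12.0 Y6.0
G1 X16.2 Y7.8
G1 X18.0 Y12.0
; layer 4
G0 Z7.3
G0 X16.0 Y12.0
G1 X14.8 Y14.8
G1 X12.0 Y16.0
G1 X9.2 Y14.8
G1 X8.0 Y12.0
G1 X9.2 Y9.2
G1 X12.0 Y8.0
G1 X14.8 Y9.2
G1 X16.0 Y12.0
; layer 5
G0 Z9.2
G0 X14.0 Y12.0
G1 X13.4 Y13.4
G1 X12.0 Y14.0
G1 X10.6 Y13.4
G1 X10.0 Y12.0
G1 X10.6 Y10.6
G1 X12.0 Y10.0
G1 X13.4 Y10.6
G1 X14.0 Y12.0
M2 ; end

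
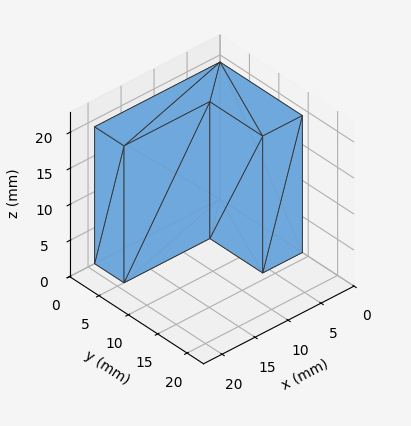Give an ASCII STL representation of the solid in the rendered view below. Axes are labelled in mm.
Reading the render: the shape is an L-shaped prism: outer 19 × 14 mm, arm thicknesses ≈ 5 mm (horizontal) and 6 mm (vertical), extruded 19 mm in z (dimensions read to the nearest mm from the axis ticks). For the STL, each face is triangulated and given an outward normal.

solid part
  facet normal 0.0000 0.0000 -1.0000
    outer loop
      vertex 19.0 5.0 0.0
      vertex 19.0 0.0 0.0
      vertex 0.0 0.0 0.0
    endloop
  endfacet
  facet normal 0.0000 0.0000 -1.0000
    outer loop
      vertex 6.0 5.0 0.0
      vertex 19.0 5.0 0.0
      vertex 0.0 0.0 0.0
    endloop
  endfacet
  facet normal 0.0000 0.0000 -1.0000
    outer loop
      vertex 6.0 14.0 0.0
      vertex 6.0 5.0 0.0
      vertex 0.0 0.0 0.0
    endloop
  endfacet
  facet normal 0.0000 0.0000 -1.0000
    outer loop
      vertex 0.0 14.0 0.0
      vertex 6.0 14.0 0.0
      vertex 0.0 0.0 0.0
    endloop
  endfacet
  facet normal 0.0000 0.0000 1.0000
    outer loop
      vertex 0.0 0.0 19.0
      vertex 19.0 0.0 19.0
      vertex 19.0 5.0 19.0
    endloop
  endfacet
  facet normal 0.0000 0.0000 1.0000
    outer loop
      vertex 0.0 0.0 19.0
      vertex 19.0 5.0 19.0
      vertex 6.0 5.0 19.0
    endloop
  endfacet
  facet normal 0.0000 0.0000 1.0000
    outer loop
      vertex 0.0 0.0 19.0
      vertex 6.0 5.0 19.0
      vertex 6.0 14.0 19.0
    endloop
  endfacet
  facet normal 0.0000 0.0000 1.0000
    outer loop
      vertex 0.0 0.0 19.0
      vertex 6.0 14.0 19.0
      vertex 0.0 14.0 19.0
    endloop
  endfacet
  facet normal 0.0000 -1.0000 0.0000
    outer loop
      vertex 0.0 0.0 0.0
      vertex 19.0 0.0 0.0
      vertex 19.0 0.0 19.0
    endloop
  endfacet
  facet normal 0.0000 -1.0000 0.0000
    outer loop
      vertex 0.0 0.0 0.0
      vertex 19.0 0.0 19.0
      vertex 0.0 0.0 19.0
    endloop
  endfacet
  facet normal 1.0000 0.0000 0.0000
    outer loop
      vertex 19.0 0.0 0.0
      vertex 19.0 5.0 0.0
      vertex 19.0 5.0 19.0
    endloop
  endfacet
  facet normal 1.0000 0.0000 0.0000
    outer loop
      vertex 19.0 0.0 0.0
      vertex 19.0 5.0 19.0
      vertex 19.0 0.0 19.0
    endloop
  endfacet
  facet normal 0.0000 1.0000 0.0000
    outer loop
      vertex 19.0 5.0 0.0
      vertex 6.0 5.0 0.0
      vertex 6.0 5.0 19.0
    endloop
  endfacet
  facet normal 0.0000 1.0000 0.0000
    outer loop
      vertex 19.0 5.0 0.0
      vertex 6.0 5.0 19.0
      vertex 19.0 5.0 19.0
    endloop
  endfacet
  facet normal 1.0000 0.0000 0.0000
    outer loop
      vertex 6.0 5.0 0.0
      vertex 6.0 14.0 0.0
      vertex 6.0 14.0 19.0
    endloop
  endfacet
  facet normal 1.0000 0.0000 0.0000
    outer loop
      vertex 6.0 5.0 0.0
      vertex 6.0 14.0 19.0
      vertex 6.0 5.0 19.0
    endloop
  endfacet
  facet normal 0.0000 1.0000 0.0000
    outer loop
      vertex 6.0 14.0 0.0
      vertex 0.0 14.0 0.0
      vertex 0.0 14.0 19.0
    endloop
  endfacet
  facet normal 0.0000 1.0000 0.0000
    outer loop
      vertex 6.0 14.0 0.0
      vertex 0.0 14.0 19.0
      vertex 6.0 14.0 19.0
    endloop
  endfacet
  facet normal -1.0000 0.0000 0.0000
    outer loop
      vertex 0.0 14.0 0.0
      vertex 0.0 0.0 0.0
      vertex 0.0 0.0 19.0
    endloop
  endfacet
  facet normal -1.0000 0.0000 0.0000
    outer loop
      vertex 0.0 14.0 0.0
      vertex 0.0 0.0 19.0
      vertex 0.0 14.0 19.0
    endloop
  endfacet
endsolid part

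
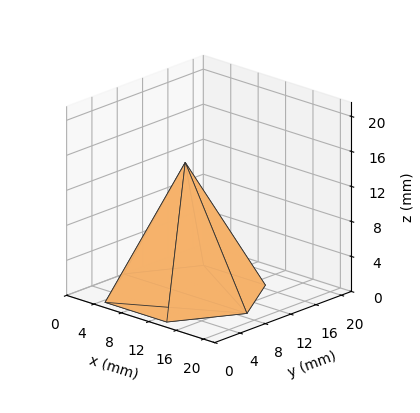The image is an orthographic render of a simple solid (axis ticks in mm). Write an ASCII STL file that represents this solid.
Reading the render: the shape is a regular 6-sided pyramid, base circumscribed radius ≈ 9 mm, apex at z ≈ 15 mm (dimensions read to the nearest mm from the axis ticks). For the STL, each face is triangulated and given an outward normal.

solid part
  facet normal 0.0000 0.0000 -1.0000
    outer loop
      vertex 4.50 16.79 0.00
      vertex 13.50 16.79 0.00
      vertex 18.00 9.00 0.00
    endloop
  endfacet
  facet normal 0.0000 0.0000 -1.0000
    outer loop
      vertex 0.00 9.00 0.00
      vertex 4.50 16.79 0.00
      vertex 18.00 9.00 0.00
    endloop
  endfacet
  facet normal 0.0000 0.0000 -1.0000
    outer loop
      vertex 4.50 1.21 0.00
      vertex 0.00 9.00 0.00
      vertex 18.00 9.00 0.00
    endloop
  endfacet
  facet normal 0.0000 0.0000 -1.0000
    outer loop
      vertex 13.50 1.21 0.00
      vertex 4.50 1.21 0.00
      vertex 18.00 9.00 0.00
    endloop
  endfacet
  facet normal 0.7684 0.4439 0.4610
    outer loop
      vertex 18.00 9.00 0.00
      vertex 13.50 16.79 0.00
      vertex 9.00 9.00 15.00
    endloop
  endfacet
  facet normal 0.0000 0.8875 0.4609
    outer loop
      vertex 13.50 16.79 0.00
      vertex 4.50 16.79 0.00
      vertex 9.00 9.00 15.00
    endloop
  endfacet
  facet normal -0.7684 0.4439 0.4610
    outer loop
      vertex 4.50 16.79 0.00
      vertex 0.00 9.00 0.00
      vertex 9.00 9.00 15.00
    endloop
  endfacet
  facet normal -0.7684 -0.4439 0.4610
    outer loop
      vertex 0.00 9.00 0.00
      vertex 4.50 1.21 0.00
      vertex 9.00 9.00 15.00
    endloop
  endfacet
  facet normal 0.0000 -0.8875 0.4609
    outer loop
      vertex 4.50 1.21 0.00
      vertex 13.50 1.21 0.00
      vertex 9.00 9.00 15.00
    endloop
  endfacet
  facet normal 0.7684 -0.4439 0.4610
    outer loop
      vertex 13.50 1.21 0.00
      vertex 18.00 9.00 0.00
      vertex 9.00 9.00 15.00
    endloop
  endfacet
endsolid part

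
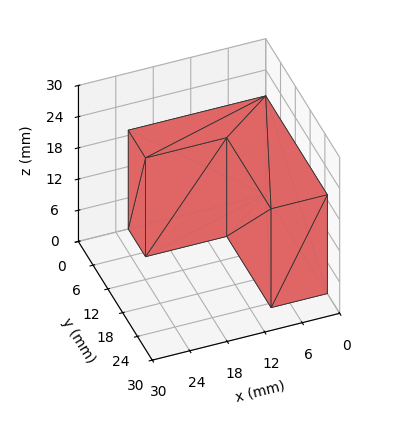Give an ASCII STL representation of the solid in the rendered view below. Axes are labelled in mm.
Reading the render: the shape is an L-shaped prism: outer 22 × 25 mm, arm thicknesses ≈ 7 mm (horizontal) and 9 mm (vertical), extruded 19 mm in z (dimensions read to the nearest mm from the axis ticks). For the STL, each face is triangulated and given an outward normal.

solid part
  facet normal 0.0000 0.0000 -1.0000
    outer loop
      vertex 22.000 7.000 0.000
      vertex 22.000 0.000 0.000
      vertex 0.000 0.000 0.000
    endloop
  endfacet
  facet normal 0.0000 0.0000 -1.0000
    outer loop
      vertex 9.000 7.000 0.000
      vertex 22.000 7.000 0.000
      vertex 0.000 0.000 0.000
    endloop
  endfacet
  facet normal 0.0000 0.0000 -1.0000
    outer loop
      vertex 9.000 25.000 0.000
      vertex 9.000 7.000 0.000
      vertex 0.000 0.000 0.000
    endloop
  endfacet
  facet normal 0.0000 0.0000 -1.0000
    outer loop
      vertex 0.000 25.000 0.000
      vertex 9.000 25.000 0.000
      vertex 0.000 0.000 0.000
    endloop
  endfacet
  facet normal 0.0000 0.0000 1.0000
    outer loop
      vertex 0.000 0.000 19.000
      vertex 22.000 0.000 19.000
      vertex 22.000 7.000 19.000
    endloop
  endfacet
  facet normal 0.0000 0.0000 1.0000
    outer loop
      vertex 0.000 0.000 19.000
      vertex 22.000 7.000 19.000
      vertex 9.000 7.000 19.000
    endloop
  endfacet
  facet normal 0.0000 0.0000 1.0000
    outer loop
      vertex 0.000 0.000 19.000
      vertex 9.000 7.000 19.000
      vertex 9.000 25.000 19.000
    endloop
  endfacet
  facet normal 0.0000 0.0000 1.0000
    outer loop
      vertex 0.000 0.000 19.000
      vertex 9.000 25.000 19.000
      vertex 0.000 25.000 19.000
    endloop
  endfacet
  facet normal 0.0000 -1.0000 0.0000
    outer loop
      vertex 0.000 0.000 0.000
      vertex 22.000 0.000 0.000
      vertex 22.000 0.000 19.000
    endloop
  endfacet
  facet normal 0.0000 -1.0000 0.0000
    outer loop
      vertex 0.000 0.000 0.000
      vertex 22.000 0.000 19.000
      vertex 0.000 0.000 19.000
    endloop
  endfacet
  facet normal 1.0000 0.0000 0.0000
    outer loop
      vertex 22.000 0.000 0.000
      vertex 22.000 7.000 0.000
      vertex 22.000 7.000 19.000
    endloop
  endfacet
  facet normal 1.0000 0.0000 0.0000
    outer loop
      vertex 22.000 0.000 0.000
      vertex 22.000 7.000 19.000
      vertex 22.000 0.000 19.000
    endloop
  endfacet
  facet normal 0.0000 1.0000 0.0000
    outer loop
      vertex 22.000 7.000 0.000
      vertex 9.000 7.000 0.000
      vertex 9.000 7.000 19.000
    endloop
  endfacet
  facet normal 0.0000 1.0000 0.0000
    outer loop
      vertex 22.000 7.000 0.000
      vertex 9.000 7.000 19.000
      vertex 22.000 7.000 19.000
    endloop
  endfacet
  facet normal 1.0000 0.0000 0.0000
    outer loop
      vertex 9.000 7.000 0.000
      vertex 9.000 25.000 0.000
      vertex 9.000 25.000 19.000
    endloop
  endfacet
  facet normal 1.0000 0.0000 0.0000
    outer loop
      vertex 9.000 7.000 0.000
      vertex 9.000 25.000 19.000
      vertex 9.000 7.000 19.000
    endloop
  endfacet
  facet normal 0.0000 1.0000 0.0000
    outer loop
      vertex 9.000 25.000 0.000
      vertex 0.000 25.000 0.000
      vertex 0.000 25.000 19.000
    endloop
  endfacet
  facet normal 0.0000 1.0000 0.0000
    outer loop
      vertex 9.000 25.000 0.000
      vertex 0.000 25.000 19.000
      vertex 9.000 25.000 19.000
    endloop
  endfacet
  facet normal -1.0000 0.0000 0.0000
    outer loop
      vertex 0.000 25.000 0.000
      vertex 0.000 0.000 0.000
      vertex 0.000 0.000 19.000
    endloop
  endfacet
  facet normal -1.0000 0.0000 0.0000
    outer loop
      vertex 0.000 25.000 0.000
      vertex 0.000 0.000 19.000
      vertex 0.000 25.000 19.000
    endloop
  endfacet
endsolid part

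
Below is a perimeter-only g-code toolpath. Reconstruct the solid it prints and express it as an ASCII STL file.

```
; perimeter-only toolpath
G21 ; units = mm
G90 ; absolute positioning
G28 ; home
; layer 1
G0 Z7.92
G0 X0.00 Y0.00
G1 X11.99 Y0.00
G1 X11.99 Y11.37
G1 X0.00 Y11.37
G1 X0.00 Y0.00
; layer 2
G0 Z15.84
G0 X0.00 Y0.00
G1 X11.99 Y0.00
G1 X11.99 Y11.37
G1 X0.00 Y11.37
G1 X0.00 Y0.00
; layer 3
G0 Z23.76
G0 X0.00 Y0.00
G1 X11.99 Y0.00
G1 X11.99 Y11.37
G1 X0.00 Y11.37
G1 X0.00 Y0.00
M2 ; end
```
solid part
  facet normal 0.0000 0.0000 -1.0000
    outer loop
      vertex 11.99 11.37 0.00
      vertex 11.99 0.00 0.00
      vertex 0.00 0.00 0.00
    endloop
  endfacet
  facet normal 0.0000 0.0000 -1.0000
    outer loop
      vertex 0.00 11.37 0.00
      vertex 11.99 11.37 0.00
      vertex 0.00 0.00 0.00
    endloop
  endfacet
  facet normal 0.0000 0.0000 1.0000
    outer loop
      vertex 0.00 0.00 23.76
      vertex 11.99 0.00 23.76
      vertex 11.99 11.37 23.76
    endloop
  endfacet
  facet normal 0.0000 0.0000 1.0000
    outer loop
      vertex 0.00 0.00 23.76
      vertex 11.99 11.37 23.76
      vertex 0.00 11.37 23.76
    endloop
  endfacet
  facet normal 0.0000 -1.0000 0.0000
    outer loop
      vertex 0.00 0.00 0.00
      vertex 11.99 0.00 0.00
      vertex 11.99 0.00 23.76
    endloop
  endfacet
  facet normal 0.0000 -1.0000 0.0000
    outer loop
      vertex 0.00 0.00 0.00
      vertex 11.99 0.00 23.76
      vertex 0.00 0.00 23.76
    endloop
  endfacet
  facet normal 0.0000 1.0000 0.0000
    outer loop
      vertex 11.99 11.37 23.76
      vertex 11.99 11.37 0.00
      vertex 0.00 11.37 0.00
    endloop
  endfacet
  facet normal 0.0000 1.0000 0.0000
    outer loop
      vertex 0.00 11.37 23.76
      vertex 11.99 11.37 23.76
      vertex 0.00 11.37 0.00
    endloop
  endfacet
  facet normal -1.0000 0.0000 0.0000
    outer loop
      vertex 0.00 11.37 23.76
      vertex 0.00 11.37 0.00
      vertex 0.00 0.00 0.00
    endloop
  endfacet
  facet normal -1.0000 0.0000 0.0000
    outer loop
      vertex 0.00 0.00 23.76
      vertex 0.00 11.37 23.76
      vertex 0.00 0.00 0.00
    endloop
  endfacet
  facet normal 1.0000 0.0000 0.0000
    outer loop
      vertex 11.99 0.00 0.00
      vertex 11.99 11.37 0.00
      vertex 11.99 11.37 23.76
    endloop
  endfacet
  facet normal 1.0000 0.0000 0.0000
    outer loop
      vertex 11.99 0.00 0.00
      vertex 11.99 11.37 23.76
      vertex 11.99 0.00 23.76
    endloop
  endfacet
endsolid part

The G0 Z moves step by Δz≈7.92 mm. Every layer's G1 loop is the same polygon, so the solid is a straight extrusion of it from z=0 to z≈23.8. Closing with flat bottom and top caps and triangulating gives 12 facets — a rectangular box, roughly 12 × 11.4 mm footprint and 23.8 mm tall.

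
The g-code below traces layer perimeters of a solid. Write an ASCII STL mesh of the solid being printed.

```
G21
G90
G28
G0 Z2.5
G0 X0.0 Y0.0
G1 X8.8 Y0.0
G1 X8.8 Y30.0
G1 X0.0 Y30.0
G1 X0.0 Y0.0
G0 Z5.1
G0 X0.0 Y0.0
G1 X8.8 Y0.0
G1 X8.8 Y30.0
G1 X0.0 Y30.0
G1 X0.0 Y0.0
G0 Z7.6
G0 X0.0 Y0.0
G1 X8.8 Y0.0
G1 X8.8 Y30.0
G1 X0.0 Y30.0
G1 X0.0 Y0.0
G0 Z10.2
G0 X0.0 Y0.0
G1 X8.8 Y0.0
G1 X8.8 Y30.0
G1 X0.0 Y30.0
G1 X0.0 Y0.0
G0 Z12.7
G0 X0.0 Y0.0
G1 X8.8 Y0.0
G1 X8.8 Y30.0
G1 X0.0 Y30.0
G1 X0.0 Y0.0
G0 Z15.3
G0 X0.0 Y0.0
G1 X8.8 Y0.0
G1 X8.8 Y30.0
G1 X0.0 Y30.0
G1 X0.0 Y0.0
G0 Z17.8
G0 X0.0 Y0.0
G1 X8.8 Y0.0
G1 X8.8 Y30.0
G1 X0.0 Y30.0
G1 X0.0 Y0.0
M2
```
solid part
  facet normal 0.0000 0.0000 -1.0000
    outer loop
      vertex 8.8 30.0 0.0
      vertex 8.8 0.0 0.0
      vertex 0.0 0.0 0.0
    endloop
  endfacet
  facet normal 0.0000 0.0000 -1.0000
    outer loop
      vertex 0.0 30.0 0.0
      vertex 8.8 30.0 0.0
      vertex 0.0 0.0 0.0
    endloop
  endfacet
  facet normal 0.0000 0.0000 1.0000
    outer loop
      vertex 0.0 0.0 17.8
      vertex 8.8 0.0 17.8
      vertex 8.8 30.0 17.8
    endloop
  endfacet
  facet normal 0.0000 0.0000 1.0000
    outer loop
      vertex 0.0 0.0 17.8
      vertex 8.8 30.0 17.8
      vertex 0.0 30.0 17.8
    endloop
  endfacet
  facet normal 0.0000 -1.0000 0.0000
    outer loop
      vertex 0.0 0.0 0.0
      vertex 8.8 0.0 0.0
      vertex 8.8 0.0 17.8
    endloop
  endfacet
  facet normal 0.0000 -1.0000 0.0000
    outer loop
      vertex 0.0 0.0 0.0
      vertex 8.8 0.0 17.8
      vertex 0.0 0.0 17.8
    endloop
  endfacet
  facet normal 0.0000 1.0000 0.0000
    outer loop
      vertex 8.8 30.0 17.8
      vertex 8.8 30.0 0.0
      vertex 0.0 30.0 0.0
    endloop
  endfacet
  facet normal 0.0000 1.0000 0.0000
    outer loop
      vertex 0.0 30.0 17.8
      vertex 8.8 30.0 17.8
      vertex 0.0 30.0 0.0
    endloop
  endfacet
  facet normal -1.0000 0.0000 0.0000
    outer loop
      vertex 0.0 30.0 17.8
      vertex 0.0 30.0 0.0
      vertex 0.0 0.0 0.0
    endloop
  endfacet
  facet normal -1.0000 0.0000 0.0000
    outer loop
      vertex 0.0 0.0 17.8
      vertex 0.0 30.0 17.8
      vertex 0.0 0.0 0.0
    endloop
  endfacet
  facet normal 1.0000 0.0000 0.0000
    outer loop
      vertex 8.8 0.0 0.0
      vertex 8.8 30.0 0.0
      vertex 8.8 30.0 17.8
    endloop
  endfacet
  facet normal 1.0000 0.0000 0.0000
    outer loop
      vertex 8.8 0.0 0.0
      vertex 8.8 30.0 17.8
      vertex 8.8 0.0 17.8
    endloop
  endfacet
endsolid part

The G0 Z moves step by Δz≈2.5 mm. Every layer's G1 loop is the same polygon, so the solid is a straight extrusion of it from z=0 to z≈17.8. Closing with flat bottom and top caps and triangulating gives 12 facets — a rectangular box, roughly 8.8 × 30 mm footprint and 17.8 mm tall.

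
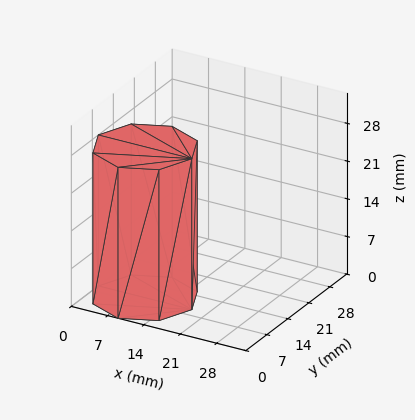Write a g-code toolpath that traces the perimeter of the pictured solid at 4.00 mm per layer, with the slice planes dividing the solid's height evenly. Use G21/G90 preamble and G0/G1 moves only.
Reading the render: the shape is a regular 8-sided prism (a cylinder approximated with 8 flat sides), circumscribed radius ≈ 9 mm, height ≈ 28 mm (dimensions read to the nearest mm from the axis ticks). For the g-code, the solid's height is divided into equal slices at the stated Δz and each level perimeter traced with G1 moves after a G0 lift.

; perimeter-only toolpath
G21 ; units = mm
G90 ; absolute positioning
G28 ; home
; layer 1
G0 Z4.00
G0 X18.00 Y9.00
G1 X15.36 Y15.36
G1 X9.00 Y18.00
G1 X2.64 Y15.36
G1 X0.00 Y9.00
G1 X2.64 Y2.64
G1 X9.00 Y0.00
G1 X15.36 Y2.64
G1 X18.00 Y9.00
; layer 2
G0 Z8.00
G0 X18.00 Y9.00
G1 X15.36 Y15.36
G1 X9.00 Y18.00
G1 X2.64 Y15.36
G1 X0.00 Y9.00
G1 X2.64 Y2.64
G1 X9.00 Y0.00
G1 X15.36 Y2.64
G1 X18.00 Y9.00
; layer 3
G0 Z12.00
G0 X18.00 Y9.00
G1 X15.36 Y15.36
G1 X9.00 Y18.00
G1 X2.64 Y15.36
G1 X0.00 Y9.00
G1 X2.64 Y2.64
G1 X9.00 Y0.00
G1 X15.36 Y2.64
G1 X18.00 Y9.00
; layer 4
G0 Z16.00
G0 X18.00 Y9.00
G1 X15.36 Y15.36
G1 X9.00 Y18.00
G1 X2.64 Y15.36
G1 X0.00 Y9.00
G1 X2.64 Y2.64
G1 X9.00 Y0.00
G1 X15.36 Y2.64
G1 X18.00 Y9.00
; layer 5
G0 Z20.00
G0 X18.00 Y9.00
G1 X15.36 Y15.36
G1 X9.00 Y18.00
G1 X2.64 Y15.36
G1 X0.00 Y9.00
G1 X2.64 Y2.64
G1 X9.00 Y0.00
G1 X15.36 Y2.64
G1 X18.00 Y9.00
; layer 6
G0 Z24.00
G0 X18.00 Y9.00
G1 X15.36 Y15.36
G1 X9.00 Y18.00
G1 X2.64 Y15.36
G1 X0.00 Y9.00
G1 X2.64 Y2.64
G1 X9.00 Y0.00
G1 X15.36 Y2.64
G1 X18.00 Y9.00
; layer 7
G0 Z28.00
G0 X18.00 Y9.00
G1 X15.36 Y15.36
G1 X9.00 Y18.00
G1 X2.64 Y15.36
G1 X0.00 Y9.00
G1 X2.64 Y2.64
G1 X9.00 Y0.00
G1 X15.36 Y2.64
G1 X18.00 Y9.00
M2 ; end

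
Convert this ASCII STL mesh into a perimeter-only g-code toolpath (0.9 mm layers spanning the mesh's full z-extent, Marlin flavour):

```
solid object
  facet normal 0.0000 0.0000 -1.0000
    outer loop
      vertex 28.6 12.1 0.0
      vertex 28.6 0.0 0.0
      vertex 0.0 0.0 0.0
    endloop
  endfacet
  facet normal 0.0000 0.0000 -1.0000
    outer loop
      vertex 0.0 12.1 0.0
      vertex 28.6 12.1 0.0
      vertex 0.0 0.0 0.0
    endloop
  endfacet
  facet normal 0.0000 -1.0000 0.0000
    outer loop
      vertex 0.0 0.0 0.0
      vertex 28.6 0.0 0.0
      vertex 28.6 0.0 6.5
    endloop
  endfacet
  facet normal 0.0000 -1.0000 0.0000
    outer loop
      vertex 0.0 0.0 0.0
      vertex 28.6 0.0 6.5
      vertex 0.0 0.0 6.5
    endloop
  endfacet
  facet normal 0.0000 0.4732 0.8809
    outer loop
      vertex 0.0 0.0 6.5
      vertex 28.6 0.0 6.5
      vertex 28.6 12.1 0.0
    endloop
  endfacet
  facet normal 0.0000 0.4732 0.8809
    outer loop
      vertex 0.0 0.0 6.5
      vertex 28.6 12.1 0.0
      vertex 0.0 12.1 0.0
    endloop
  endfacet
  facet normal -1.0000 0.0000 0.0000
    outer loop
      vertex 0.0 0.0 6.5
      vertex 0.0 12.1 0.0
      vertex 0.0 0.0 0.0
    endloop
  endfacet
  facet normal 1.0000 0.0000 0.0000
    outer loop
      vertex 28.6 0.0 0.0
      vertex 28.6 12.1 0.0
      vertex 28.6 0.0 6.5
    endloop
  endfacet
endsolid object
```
; perimeter-only toolpath
G21 ; units = mm
G90 ; absolute positioning
G28 ; home
; layer 1
G0 Z0.9
G0 X0.0 Y0.0
G1 X28.6 Y0.0
G1 X28.6 Y10.4
G1 X0.0 Y10.4
G1 X0.0 Y0.0
; layer 2
G0 Z1.9
G0 X0.0 Y0.0
G1 X28.6 Y0.0
G1 X28.6 Y8.6
G1 X0.0 Y8.6
G1 X0.0 Y0.0
; layer 3
G0 Z2.8
G0 X0.0 Y0.0
G1 X28.6 Y0.0
G1 X28.6 Y6.9
G1 X0.0 Y6.9
G1 X0.0 Y0.0
; layer 4
G0 Z3.7
G0 X0.0 Y0.0
G1 X28.6 Y0.0
G1 X28.6 Y5.2
G1 X0.0 Y5.2
G1 X0.0 Y0.0
; layer 5
G0 Z4.6
G0 X0.0 Y0.0
G1 X28.6 Y0.0
G1 X28.6 Y3.5
G1 X0.0 Y3.5
G1 X0.0 Y0.0
; layer 6
G0 Z5.6
G0 X0.0 Y0.0
G1 X28.6 Y0.0
G1 X28.6 Y1.7
G1 X0.0 Y1.7
G1 X0.0 Y0.0
M2 ; end

The solid is a wedge (ramp): 28.6 × 12.1 mm base, rising to 6.5 mm along the y=0 edge and sloping linearly to z=0 at y=12.1. Slicing at Δz = 0.9 mm — 7 equal slices spanning the solid's height, so layer i sits at z = i·h/7 — gives 6 non-empty perimeters. Each is a 4-segment closed polygon; G0 lifts to the layer z and rapids to the start vertex, then G1 traces the edges. The cross-section shrinks linearly with z (the slice at the apex is degenerate and omitted).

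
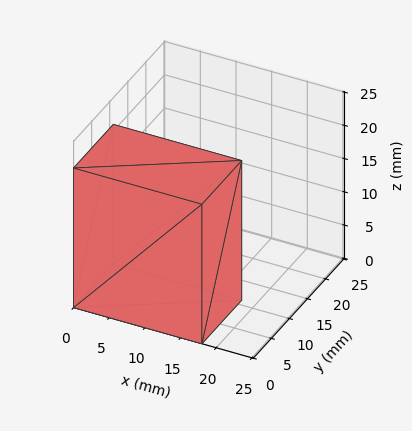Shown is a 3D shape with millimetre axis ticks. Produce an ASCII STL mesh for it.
Reading the render: the shape is a rectangular box, roughly 18 × 11 mm footprint and 21 mm tall (dimensions read to the nearest mm from the axis ticks). For the STL, each face is triangulated and given an outward normal.

solid part
  facet normal 0.0000 0.0000 -1.0000
    outer loop
      vertex 18.0 11.0 0.0
      vertex 18.0 0.0 0.0
      vertex 0.0 0.0 0.0
    endloop
  endfacet
  facet normal 0.0000 0.0000 -1.0000
    outer loop
      vertex 0.0 11.0 0.0
      vertex 18.0 11.0 0.0
      vertex 0.0 0.0 0.0
    endloop
  endfacet
  facet normal 0.0000 0.0000 1.0000
    outer loop
      vertex 0.0 0.0 21.0
      vertex 18.0 0.0 21.0
      vertex 18.0 11.0 21.0
    endloop
  endfacet
  facet normal 0.0000 0.0000 1.0000
    outer loop
      vertex 0.0 0.0 21.0
      vertex 18.0 11.0 21.0
      vertex 0.0 11.0 21.0
    endloop
  endfacet
  facet normal 0.0000 -1.0000 0.0000
    outer loop
      vertex 0.0 0.0 0.0
      vertex 18.0 0.0 0.0
      vertex 18.0 0.0 21.0
    endloop
  endfacet
  facet normal 0.0000 -1.0000 0.0000
    outer loop
      vertex 0.0 0.0 0.0
      vertex 18.0 0.0 21.0
      vertex 0.0 0.0 21.0
    endloop
  endfacet
  facet normal 0.0000 1.0000 0.0000
    outer loop
      vertex 18.0 11.0 21.0
      vertex 18.0 11.0 0.0
      vertex 0.0 11.0 0.0
    endloop
  endfacet
  facet normal 0.0000 1.0000 0.0000
    outer loop
      vertex 0.0 11.0 21.0
      vertex 18.0 11.0 21.0
      vertex 0.0 11.0 0.0
    endloop
  endfacet
  facet normal -1.0000 0.0000 0.0000
    outer loop
      vertex 0.0 11.0 21.0
      vertex 0.0 11.0 0.0
      vertex 0.0 0.0 0.0
    endloop
  endfacet
  facet normal -1.0000 0.0000 0.0000
    outer loop
      vertex 0.0 0.0 21.0
      vertex 0.0 11.0 21.0
      vertex 0.0 0.0 0.0
    endloop
  endfacet
  facet normal 1.0000 0.0000 0.0000
    outer loop
      vertex 18.0 0.0 0.0
      vertex 18.0 11.0 0.0
      vertex 18.0 11.0 21.0
    endloop
  endfacet
  facet normal 1.0000 0.0000 0.0000
    outer loop
      vertex 18.0 0.0 0.0
      vertex 18.0 11.0 21.0
      vertex 18.0 0.0 21.0
    endloop
  endfacet
endsolid part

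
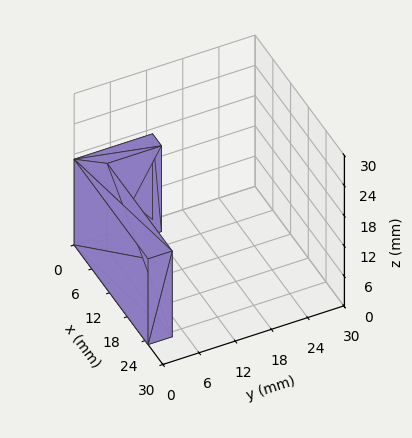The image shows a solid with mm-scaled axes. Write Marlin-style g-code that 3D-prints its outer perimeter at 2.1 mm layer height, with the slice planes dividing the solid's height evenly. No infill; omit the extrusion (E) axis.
Reading the render: the shape is an L-shaped prism: outer 25 × 13 mm, arm thicknesses ≈ 4 mm (horizontal) and 3 mm (vertical), extruded 17 mm in z (dimensions read to the nearest mm from the axis ticks). For the g-code, the solid's height is divided into equal slices at the stated Δz and each level perimeter traced with G1 moves after a G0 lift.

; perimeter-only toolpath
G21 ; units = mm
G90 ; absolute positioning
G28 ; home
; layer 1
G0 Z2.1
G0 X0.0 Y0.0
G1 X25.0 Y0.0
G1 X25.0 Y4.0
G1 X3.0 Y4.0
G1 X3.0 Y13.0
G1 X0.0 Y13.0
G1 X0.0 Y0.0
; layer 2
G0 Z4.2
G0 X0.0 Y0.0
G1 X25.0 Y0.0
G1 X25.0 Y4.0
G1 X3.0 Y4.0
G1 X3.0 Y13.0
G1 X0.0 Y13.0
G1 X0.0 Y0.0
; layer 3
G0 Z6.4
G0 X0.0 Y0.0
G1 X25.0 Y0.0
G1 X25.0 Y4.0
G1 X3.0 Y4.0
G1 X3.0 Y13.0
G1 X0.0 Y13.0
G1 X0.0 Y0.0
; layer 4
G0 Z8.5
G0 X0.0 Y0.0
G1 X25.0 Y0.0
G1 X25.0 Y4.0
G1 X3.0 Y4.0
G1 X3.0 Y13.0
G1 X0.0 Y13.0
G1 X0.0 Y0.0
; layer 5
G0 Z10.6
G0 X0.0 Y0.0
G1 X25.0 Y0.0
G1 X25.0 Y4.0
G1 X3.0 Y4.0
G1 X3.0 Y13.0
G1 X0.0 Y13.0
G1 X0.0 Y0.0
; layer 6
G0 Z12.8
G0 X0.0 Y0.0
G1 X25.0 Y0.0
G1 X25.0 Y4.0
G1 X3.0 Y4.0
G1 X3.0 Y13.0
G1 X0.0 Y13.0
G1 X0.0 Y0.0
; layer 7
G0 Z14.9
G0 X0.0 Y0.0
G1 X25.0 Y0.0
G1 X25.0 Y4.0
G1 X3.0 Y4.0
G1 X3.0 Y13.0
G1 X0.0 Y13.0
G1 X0.0 Y0.0
; layer 8
G0 Z17.0
G0 X0.0 Y0.0
G1 X25.0 Y0.0
G1 X25.0 Y4.0
G1 X3.0 Y4.0
G1 X3.0 Y13.0
G1 X0.0 Y13.0
G1 X0.0 Y0.0
M2 ; end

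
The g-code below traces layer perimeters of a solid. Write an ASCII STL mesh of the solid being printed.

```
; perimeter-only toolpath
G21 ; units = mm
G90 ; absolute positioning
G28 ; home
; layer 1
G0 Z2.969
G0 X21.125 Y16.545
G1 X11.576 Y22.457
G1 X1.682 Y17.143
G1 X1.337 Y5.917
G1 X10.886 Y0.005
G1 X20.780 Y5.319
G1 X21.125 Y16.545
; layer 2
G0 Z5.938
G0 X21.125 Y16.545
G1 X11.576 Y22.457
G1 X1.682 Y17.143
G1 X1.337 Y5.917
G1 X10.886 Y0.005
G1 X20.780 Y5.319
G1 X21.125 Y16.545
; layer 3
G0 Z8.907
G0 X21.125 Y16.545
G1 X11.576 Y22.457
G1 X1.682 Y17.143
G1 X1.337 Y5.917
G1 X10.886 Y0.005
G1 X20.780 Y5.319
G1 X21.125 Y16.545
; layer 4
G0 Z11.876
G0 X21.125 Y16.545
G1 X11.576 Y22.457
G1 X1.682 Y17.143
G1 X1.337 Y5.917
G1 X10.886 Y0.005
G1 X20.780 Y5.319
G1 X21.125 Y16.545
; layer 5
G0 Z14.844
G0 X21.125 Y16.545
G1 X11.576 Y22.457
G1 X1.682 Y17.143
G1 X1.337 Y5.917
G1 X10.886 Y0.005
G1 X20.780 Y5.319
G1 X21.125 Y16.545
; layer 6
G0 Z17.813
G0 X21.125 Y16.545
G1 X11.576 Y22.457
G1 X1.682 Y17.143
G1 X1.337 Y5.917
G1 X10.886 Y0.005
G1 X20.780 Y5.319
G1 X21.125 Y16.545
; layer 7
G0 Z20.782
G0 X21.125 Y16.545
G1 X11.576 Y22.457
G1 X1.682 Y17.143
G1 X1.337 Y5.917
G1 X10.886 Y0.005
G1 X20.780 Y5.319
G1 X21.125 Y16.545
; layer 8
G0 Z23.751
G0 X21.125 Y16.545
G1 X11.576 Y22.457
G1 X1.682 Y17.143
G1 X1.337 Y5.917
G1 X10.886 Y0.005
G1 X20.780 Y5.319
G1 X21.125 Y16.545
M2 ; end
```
solid part
  facet normal 0.0000 0.0000 -1.0000
    outer loop
      vertex 1.682 17.143 0.000
      vertex 11.576 22.457 0.000
      vertex 21.125 16.545 0.000
    endloop
  endfacet
  facet normal 0.0000 0.0000 -1.0000
    outer loop
      vertex 1.337 5.917 0.000
      vertex 1.682 17.143 0.000
      vertex 21.125 16.545 0.000
    endloop
  endfacet
  facet normal 0.0000 0.0000 -1.0000
    outer loop
      vertex 10.886 0.005 0.000
      vertex 1.337 5.917 0.000
      vertex 21.125 16.545 0.000
    endloop
  endfacet
  facet normal 0.0000 0.0000 -1.0000
    outer loop
      vertex 20.780 5.319 0.000
      vertex 10.886 0.005 0.000
      vertex 21.125 16.545 0.000
    endloop
  endfacet
  facet normal 0.0000 0.0000 1.0000
    outer loop
      vertex 21.125 16.545 23.751
      vertex 11.576 22.457 23.751
      vertex 1.682 17.143 23.751
    endloop
  endfacet
  facet normal 0.0000 0.0000 1.0000
    outer loop
      vertex 21.125 16.545 23.751
      vertex 1.682 17.143 23.751
      vertex 1.337 5.917 23.751
    endloop
  endfacet
  facet normal 0.0000 0.0000 1.0000
    outer loop
      vertex 21.125 16.545 23.751
      vertex 1.337 5.917 23.751
      vertex 10.886 0.005 23.751
    endloop
  endfacet
  facet normal 0.0000 0.0000 1.0000
    outer loop
      vertex 21.125 16.545 23.751
      vertex 10.886 0.005 23.751
      vertex 20.780 5.319 23.751
    endloop
  endfacet
  facet normal 0.5264 0.8502 0.0000
    outer loop
      vertex 21.125 16.545 0.000
      vertex 11.576 22.457 0.000
      vertex 11.576 22.457 23.751
    endloop
  endfacet
  facet normal 0.5264 0.8502 0.0000
    outer loop
      vertex 21.125 16.545 0.000
      vertex 11.576 22.457 23.751
      vertex 21.125 16.545 23.751
    endloop
  endfacet
  facet normal -0.4732 0.8810 0.0000
    outer loop
      vertex 11.576 22.457 0.000
      vertex 1.682 17.143 0.000
      vertex 1.682 17.143 23.751
    endloop
  endfacet
  facet normal -0.4732 0.8810 0.0000
    outer loop
      vertex 11.576 22.457 0.000
      vertex 1.682 17.143 23.751
      vertex 11.576 22.457 23.751
    endloop
  endfacet
  facet normal -0.9995 0.0307 0.0000
    outer loop
      vertex 1.682 17.143 0.000
      vertex 1.337 5.917 0.000
      vertex 1.337 5.917 23.751
    endloop
  endfacet
  facet normal -0.9995 0.0307 0.0000
    outer loop
      vertex 1.682 17.143 0.000
      vertex 1.337 5.917 23.751
      vertex 1.682 17.143 23.751
    endloop
  endfacet
  facet normal -0.5264 -0.8502 0.0000
    outer loop
      vertex 1.337 5.917 0.000
      vertex 10.886 0.005 0.000
      vertex 10.886 0.005 23.751
    endloop
  endfacet
  facet normal -0.5264 -0.8502 0.0000
    outer loop
      vertex 1.337 5.917 0.000
      vertex 10.886 0.005 23.751
      vertex 1.337 5.917 23.751
    endloop
  endfacet
  facet normal 0.4732 -0.8810 0.0000
    outer loop
      vertex 10.886 0.005 0.000
      vertex 20.780 5.319 0.000
      vertex 20.780 5.319 23.751
    endloop
  endfacet
  facet normal 0.4732 -0.8810 0.0000
    outer loop
      vertex 10.886 0.005 0.000
      vertex 20.780 5.319 23.751
      vertex 10.886 0.005 23.751
    endloop
  endfacet
  facet normal 0.9995 -0.0307 0.0000
    outer loop
      vertex 20.780 5.319 0.000
      vertex 21.125 16.545 0.000
      vertex 21.125 16.545 23.751
    endloop
  endfacet
  facet normal 0.9995 -0.0307 0.0000
    outer loop
      vertex 20.780 5.319 0.000
      vertex 21.125 16.545 23.751
      vertex 20.780 5.319 23.751
    endloop
  endfacet
endsolid part

The G0 Z moves step by Δz≈2.969 mm. Every layer's G1 loop is the same polygon, so the solid is a straight extrusion of it from z=0 to z≈23.8. Closing with flat bottom and top caps and triangulating gives 20 facets — a regular 6-sided prism (a cylinder approximated with 6 flat sides), circumscribed radius ≈ 11.2 mm, height ≈ 23.8 mm.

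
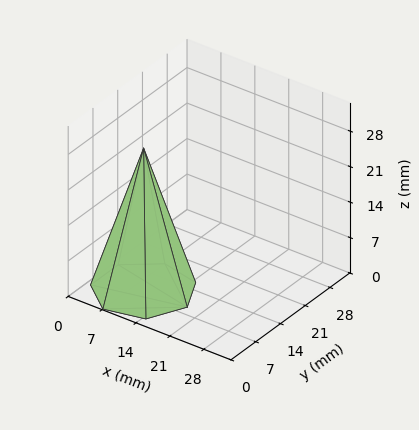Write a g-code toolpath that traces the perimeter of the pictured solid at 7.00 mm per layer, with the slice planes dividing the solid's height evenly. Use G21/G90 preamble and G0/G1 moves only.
Reading the render: the shape is a regular 7-sided pyramid, base circumscribed radius ≈ 9 mm, apex at z ≈ 28 mm (dimensions read to the nearest mm from the axis ticks). For the g-code, the solid's height is divided into equal slices at the stated Δz and each level perimeter traced with G1 moves after a G0 lift.

; perimeter-only toolpath
G21 ; units = mm
G90 ; absolute positioning
G28 ; home
; layer 1
G0 Z7.00
G0 X15.75 Y9.00
G1 X13.21 Y14.28
G1 X7.50 Y15.58
G1 X2.92 Y11.93
G1 X2.92 Y6.07
G1 X7.50 Y2.42
G1 X13.21 Y3.72
G1 X15.75 Y9.00
; layer 2
G0 Z14.00
G0 X13.50 Y9.00
G1 X11.80 Y12.52
G1 X8.00 Y13.38
G1 X4.95 Y10.95
G1 X4.95 Y7.05
G1 X8.00 Y4.62
G1 X11.80 Y5.48
G1 X13.50 Y9.00
; layer 3
G0 Z21.00
G0 X11.25 Y9.00
G1 X10.40 Y10.76
G1 X8.50 Y11.19
G1 X6.97 Y9.97
G1 X6.97 Y8.03
G1 X8.50 Y6.81
G1 X10.40 Y7.24
G1 X11.25 Y9.00
M2 ; end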